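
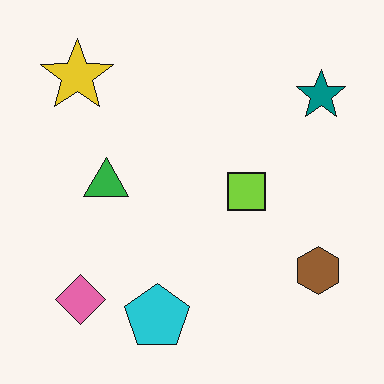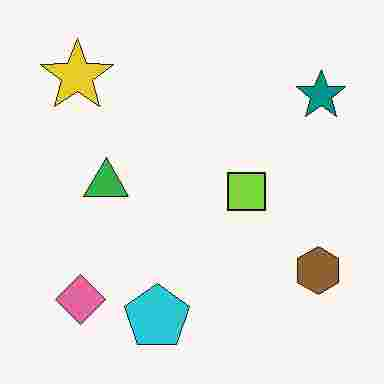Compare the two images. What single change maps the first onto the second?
This is the original image degraded with heavy JPEG compression.

Blocky 8×8 compression artifacts appear around shape edges and the flat background shows ringing — characteristic JPEG degradation.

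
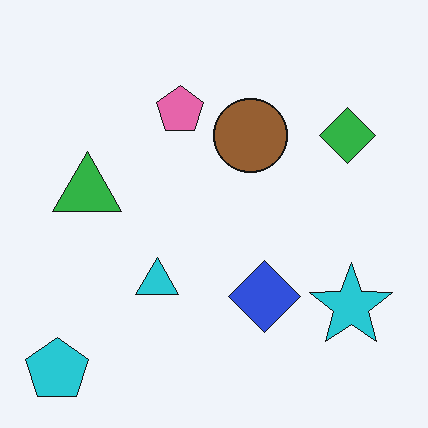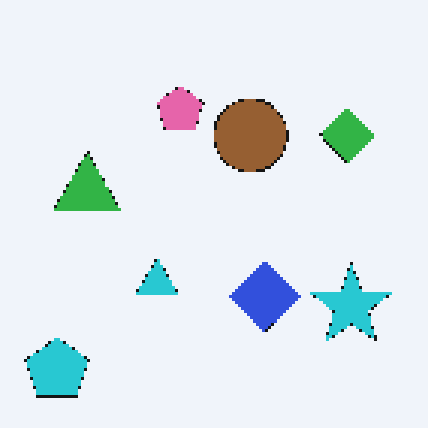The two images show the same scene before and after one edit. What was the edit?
The second image is the first lightly pixelated (a mild mosaic effect).

Shapes are reduced to large square blocks; fine edges and outlines are lost — a downscale-then-upscale (mosaic) effect.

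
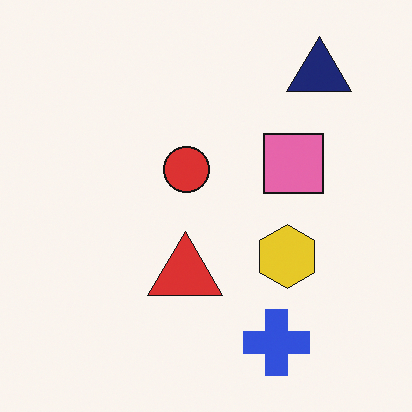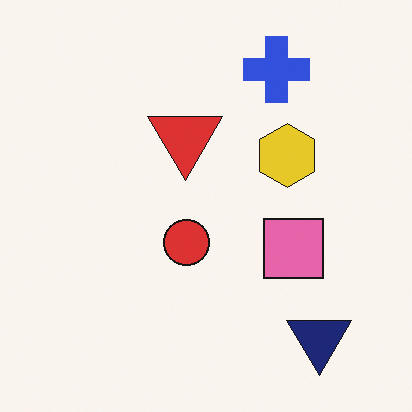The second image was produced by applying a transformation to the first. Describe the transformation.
The transformation is: flipped vertically (top ↔ bottom).

The blue cross is in the bottom-right of the first image and the top-right of the second — shapes on opposite sides of the horizontal midline have swapped in a mirror flip.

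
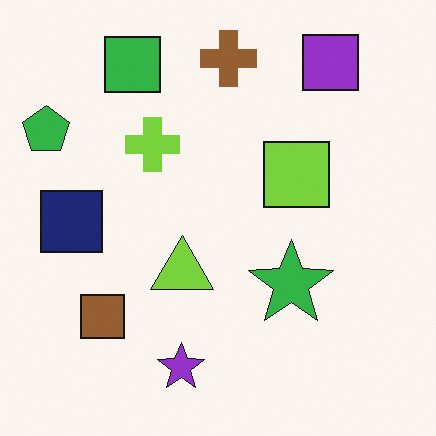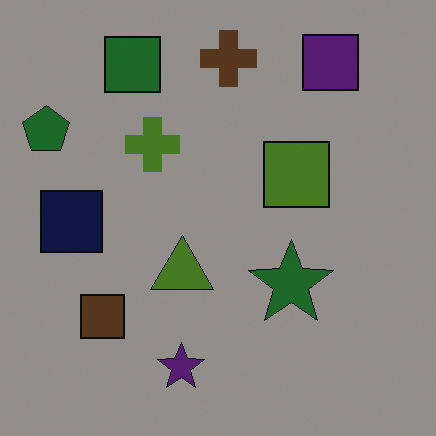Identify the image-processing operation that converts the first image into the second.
This is the original image noticeably darkened.

Every pixel — background and shapes alike — is uniformly darkened.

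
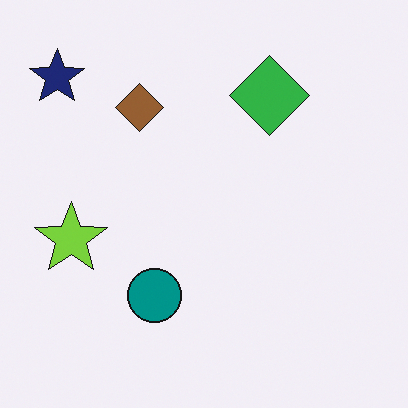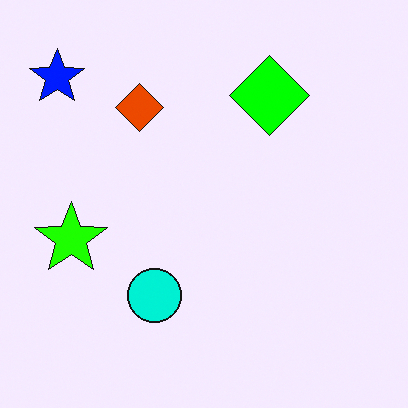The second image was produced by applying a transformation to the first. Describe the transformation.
It was made much more vivid (saturation change).

All colors are more vivid — a global saturation change.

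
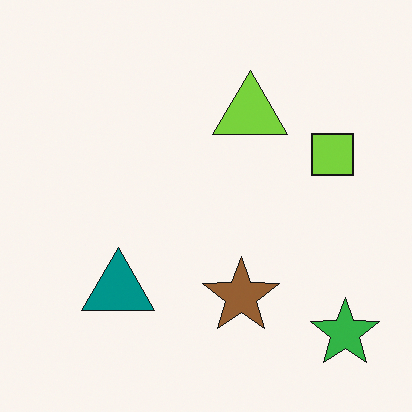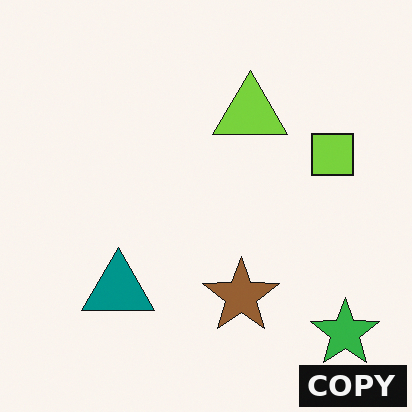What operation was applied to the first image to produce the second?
It was watermarked with the text "COPY" in the lower-right corner.

A dark label reading "COPY" appears in the lower-right corner.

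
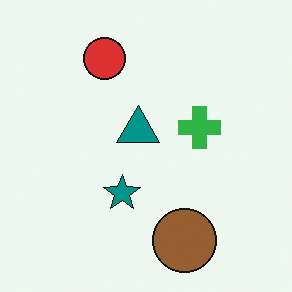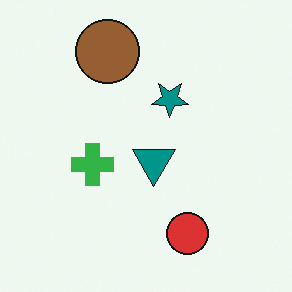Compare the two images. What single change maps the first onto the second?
It was rotated 180°.

The brown circle sits in the bottom of the first image and the top of the second — consistent with a whole-image 180° rotation.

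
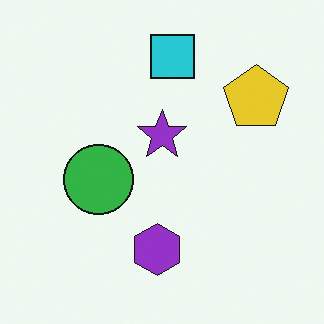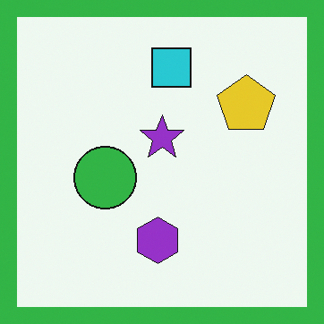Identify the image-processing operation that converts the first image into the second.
It was framed with a green border.

A solid green frame runs around the edge of the second image, with the content slightly shrunk inside it.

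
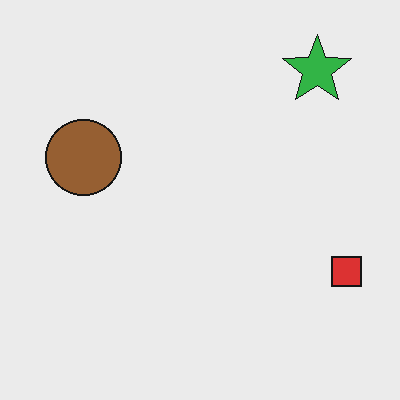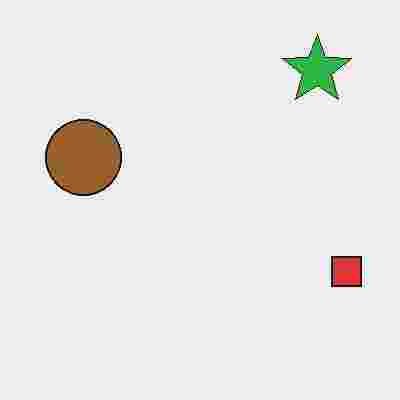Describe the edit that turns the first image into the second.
Heavily JPEG-compressed with obvious blocking artifacts.

Blocky 8×8 compression artifacts appear around shape edges and the flat background shows ringing — characteristic JPEG degradation.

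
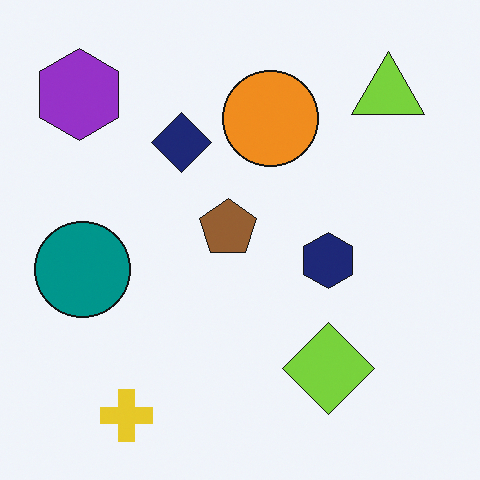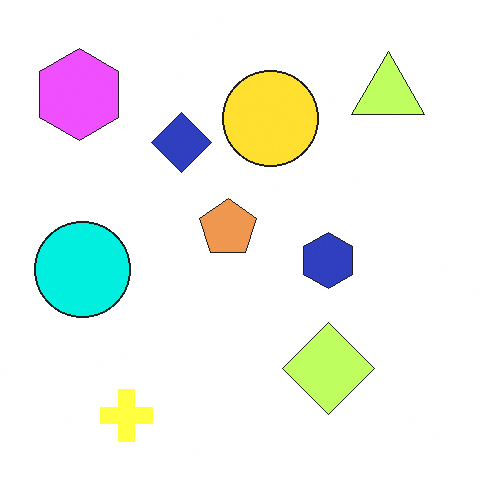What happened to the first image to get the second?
The image was brightened a lot.

Every pixel — background and shapes alike — is uniformly brightened.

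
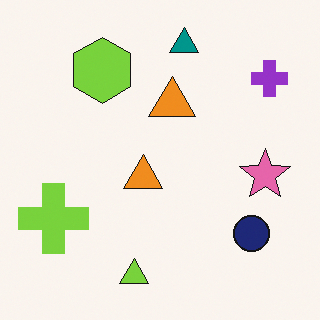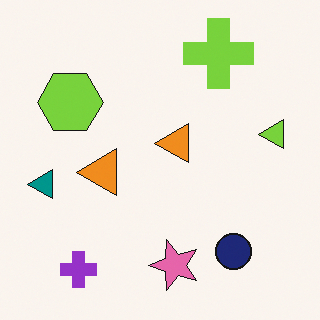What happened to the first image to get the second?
The second image is the first transposed (reflected across the top-left ↔ bottom-right diagonal).

Shapes have swapped their row and column positions — what was in the top-right is now in the bottom-left — a diagonal reflection.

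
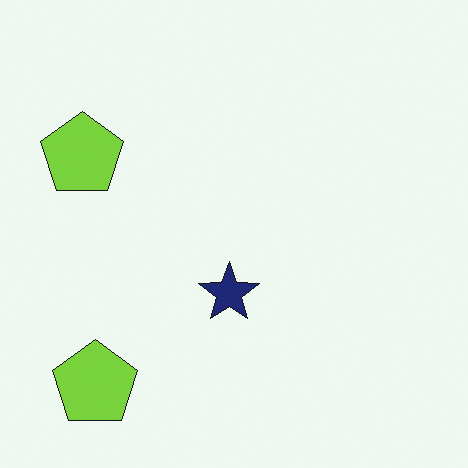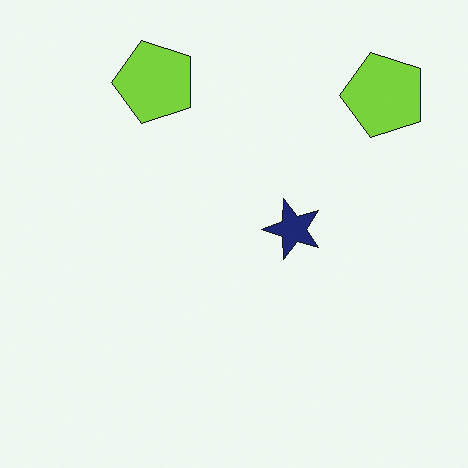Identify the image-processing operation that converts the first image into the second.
This is the original image transposed (reflected across the top-left ↔ bottom-right diagonal).

Shapes have swapped their row and column positions — what was in the top-right is now in the bottom-left — a diagonal reflection.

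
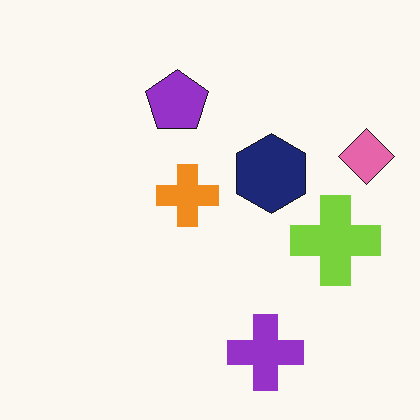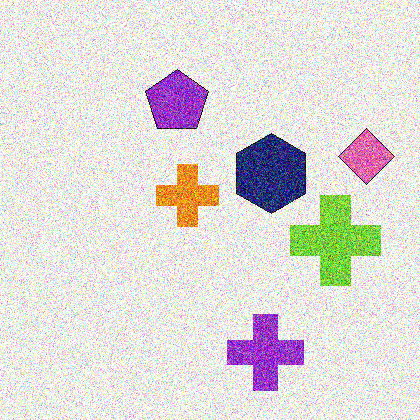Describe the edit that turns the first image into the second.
Degraded with strong gaussian noise.

Random speckle covers the whole image, including the flat background.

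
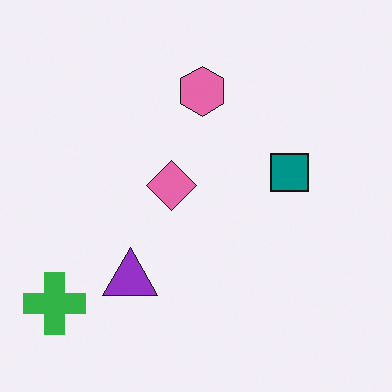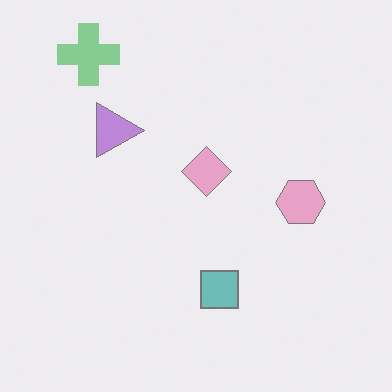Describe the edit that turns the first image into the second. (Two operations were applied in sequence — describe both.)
This is the original image given much lower contrast, then rotated 90° clockwise.

Tones are pushed toward mid-grey across the whole image — a global contrast change. The green cross sits in the bottom-left of the first image and the top-left of the second — consistent with a whole-image 90° clockwise rotation.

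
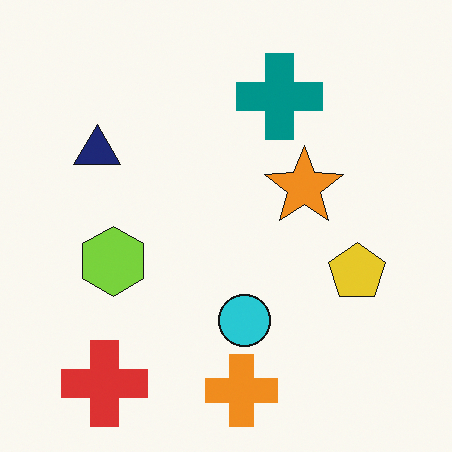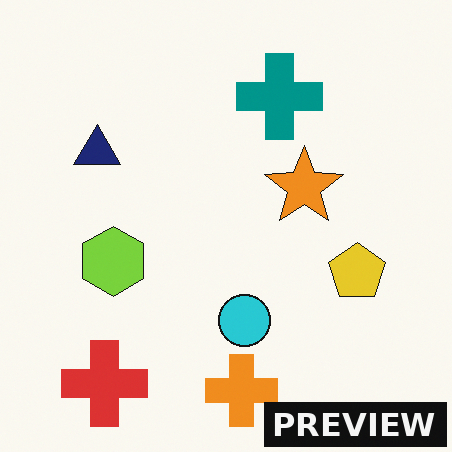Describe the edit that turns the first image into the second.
The second image is the first watermarked with the text "PREVIEW" in the lower-right corner.

A dark label reading "PREVIEW" appears in the lower-right corner.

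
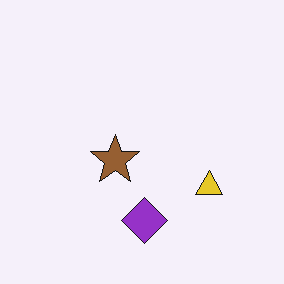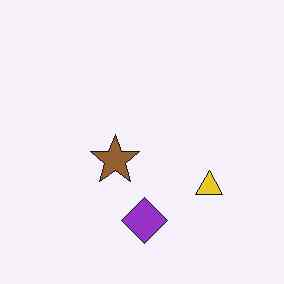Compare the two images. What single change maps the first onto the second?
It was given moderate JPEG compression.

Blocky 8×8 compression artifacts appear around shape edges and the flat background shows ringing — characteristic JPEG degradation.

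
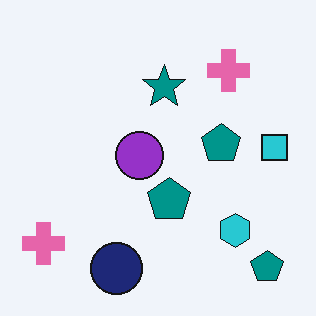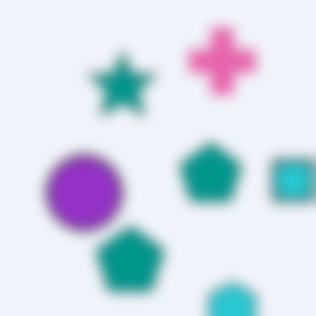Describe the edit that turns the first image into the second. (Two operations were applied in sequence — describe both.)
The image was cropped to a modestly smaller region and rescaled, then heavily blurred.

The visible shapes are larger and the field of view is narrower; shapes near the original edges may be partly or wholly outside the frame — a crop-and-rescale. Shape edges and outlines are uniformly softened across the whole image.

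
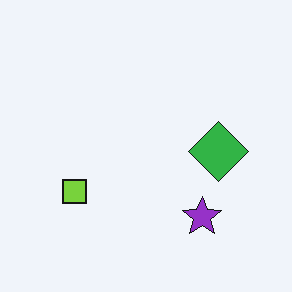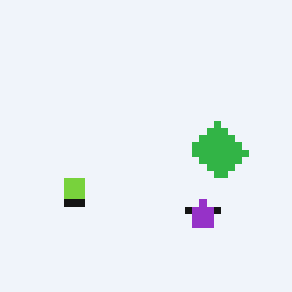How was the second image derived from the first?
This is the original image pixelated into visible square blocks.

Shapes are reduced to large square blocks; fine edges and outlines are lost — a downscale-then-upscale (mosaic) effect.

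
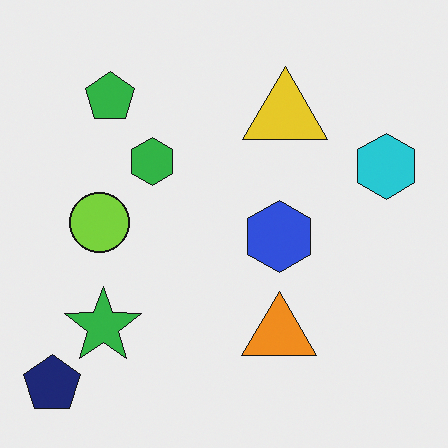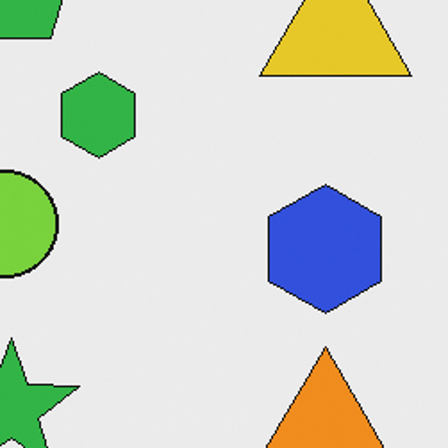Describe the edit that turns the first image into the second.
The transformation is: cropped to a noticeably smaller region and rescaled.

The visible shapes are larger and the field of view is narrower; shapes near the original edges may be partly or wholly outside the frame — a crop-and-rescale.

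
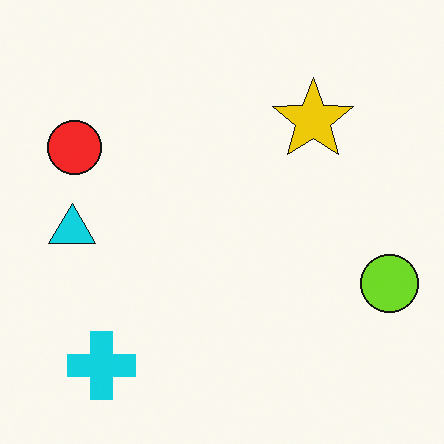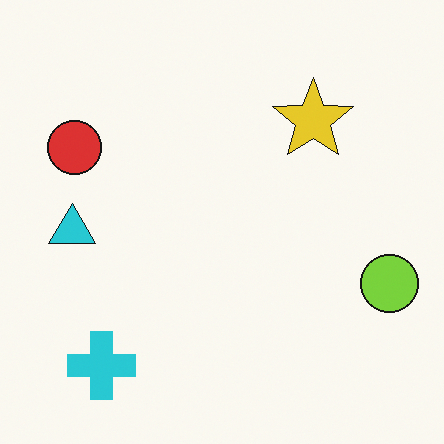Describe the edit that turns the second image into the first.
The transformation is: slightly oversaturated.

All colors are more vivid — a global saturation change.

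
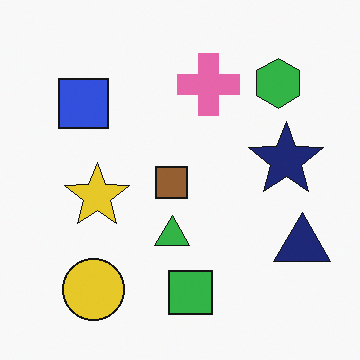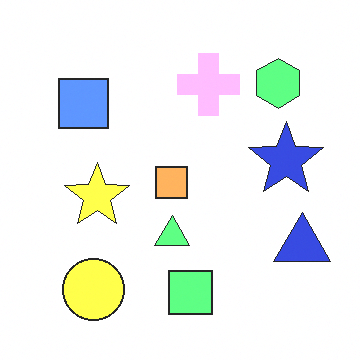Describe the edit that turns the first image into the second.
The transformation is: substantially brightened.

Every pixel — background and shapes alike — is uniformly brightened.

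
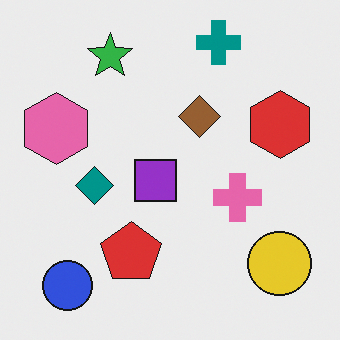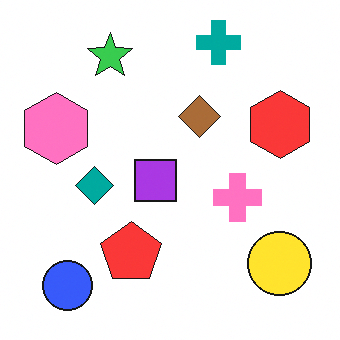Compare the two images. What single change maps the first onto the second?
The image was brightened a little.

Every pixel — background and shapes alike — is uniformly brightened.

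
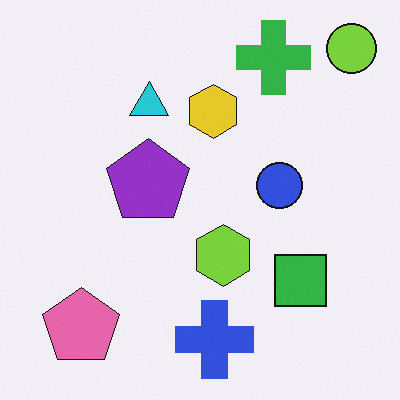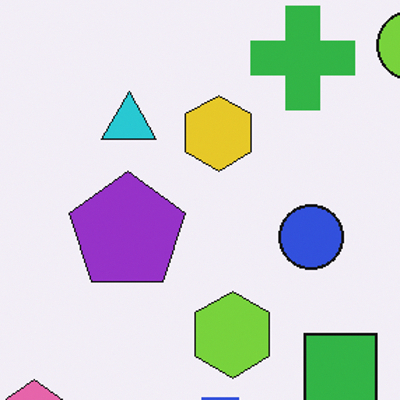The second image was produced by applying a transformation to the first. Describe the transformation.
The second image is the first cropped to a modestly smaller region and rescaled.

The visible shapes are larger and the field of view is narrower; shapes near the original edges may be partly or wholly outside the frame — a crop-and-rescale.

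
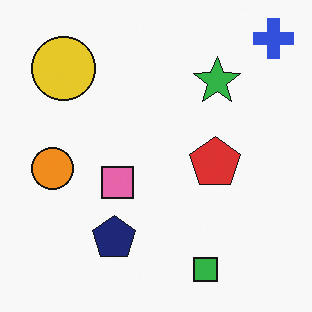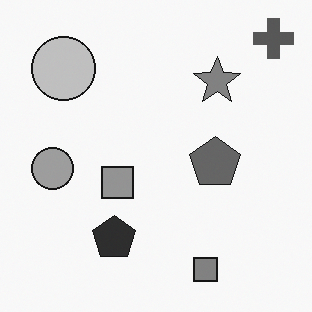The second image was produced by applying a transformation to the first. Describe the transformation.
This is the original image converted to grayscale.

All color is removed — every shape is now a shade of grey.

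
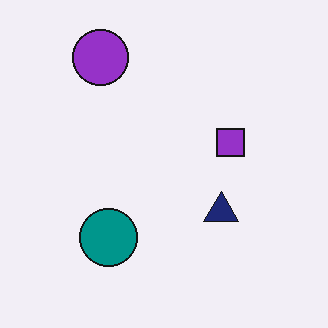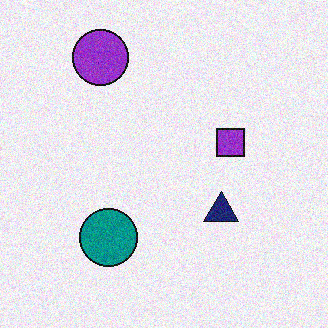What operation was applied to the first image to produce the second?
The transformation is: degraded with visible gaussian noise.

Random speckle covers the whole image, including the flat background.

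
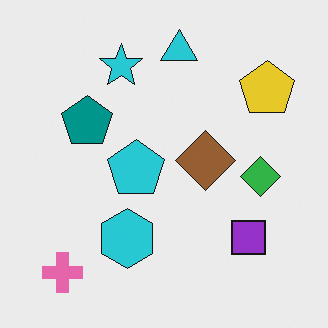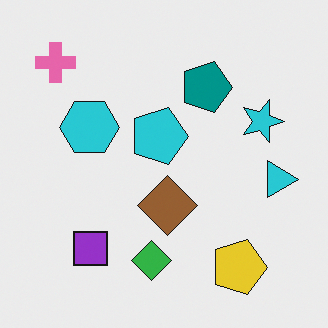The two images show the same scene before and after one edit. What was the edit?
The second image is the first rotated 90° clockwise.

The pink cross sits in the bottom-left of the first image and the top-left of the second — consistent with a whole-image 90° clockwise rotation.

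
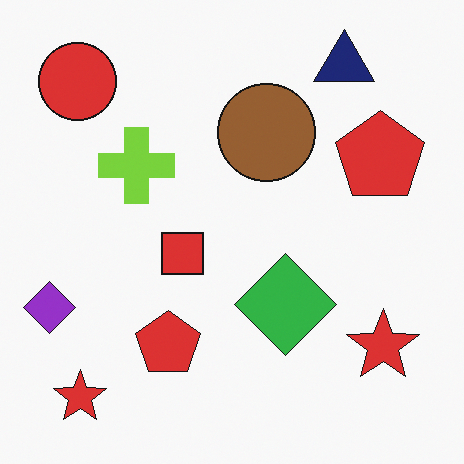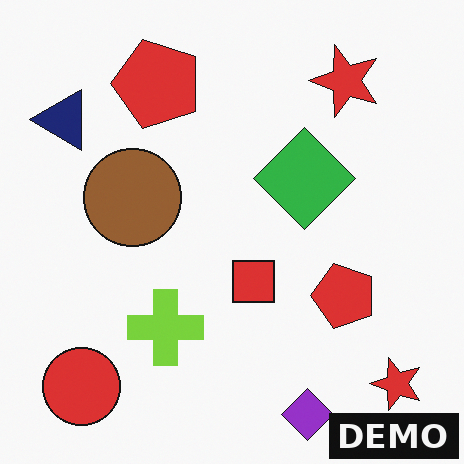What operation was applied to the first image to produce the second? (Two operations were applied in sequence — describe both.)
The second image is the first rotated 90° counter-clockwise, then watermarked with the text "DEMO" in the lower-right corner.

The red circle sits in the top-left of the first image and the bottom-left of the second — consistent with a whole-image 90° counter-clockwise rotation. A dark label reading "DEMO" appears in the lower-right corner.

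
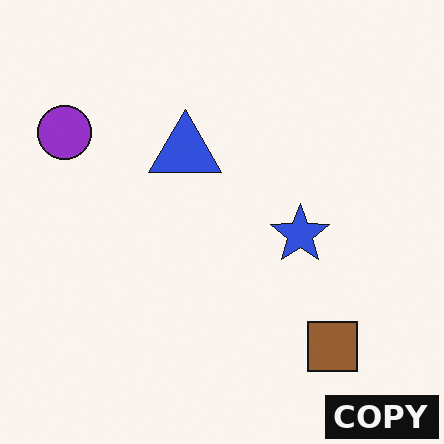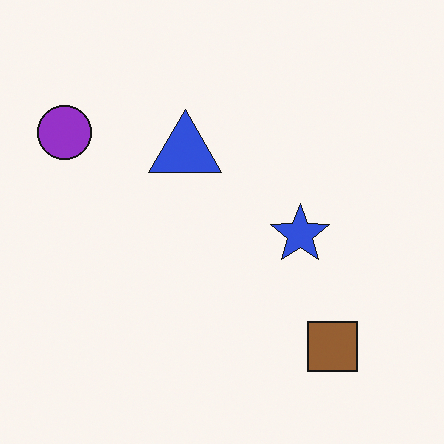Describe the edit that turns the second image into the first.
Watermarked with the text "COPY" in the lower-right corner.

A dark label reading "COPY" appears in the lower-right corner.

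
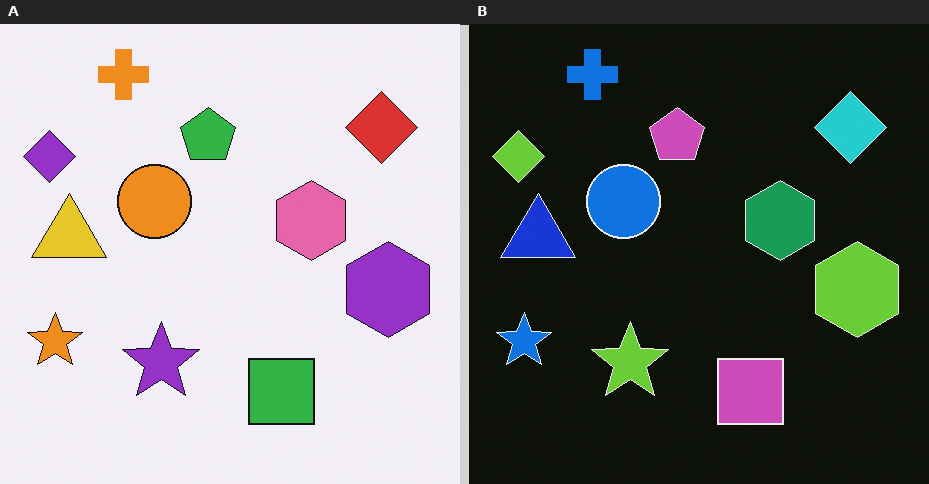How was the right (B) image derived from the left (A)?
The right (B) image is the left (A) color-inverted (negative).

The light background has become dark and every shape's color is its complement — a photographic negative.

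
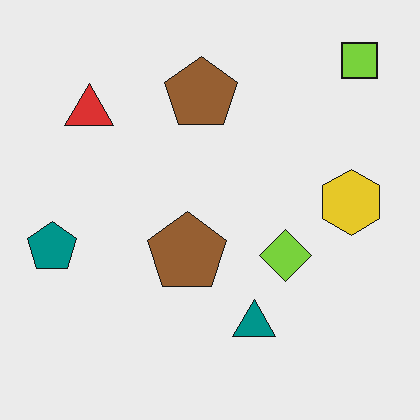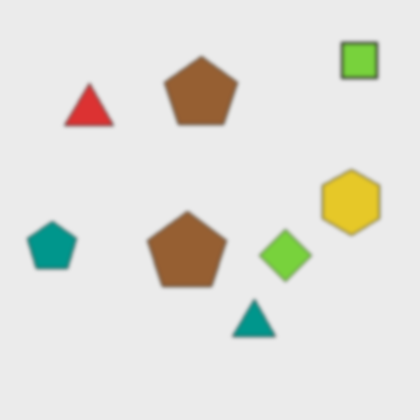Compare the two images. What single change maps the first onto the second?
It was given a subtle gaussian blur.

Shape edges and outlines are uniformly softened across the whole image.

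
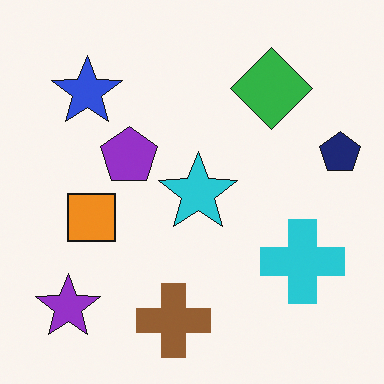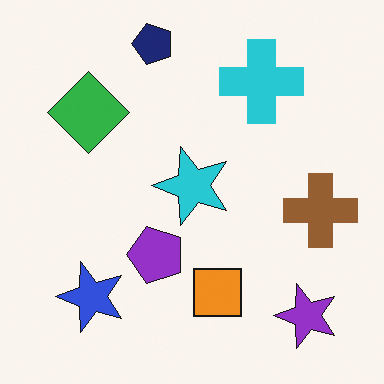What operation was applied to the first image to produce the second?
It was rotated 90° counter-clockwise.

The purple star sits in the bottom-left of the first image and the bottom-right of the second — consistent with a whole-image 90° counter-clockwise rotation.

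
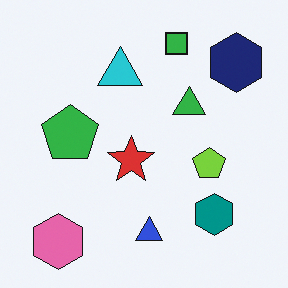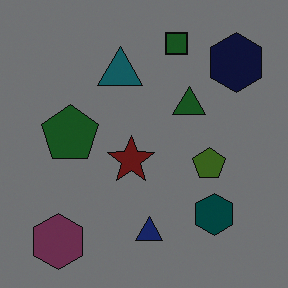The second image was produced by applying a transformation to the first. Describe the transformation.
It was noticeably darkened.

Every pixel — background and shapes alike — is uniformly darkened.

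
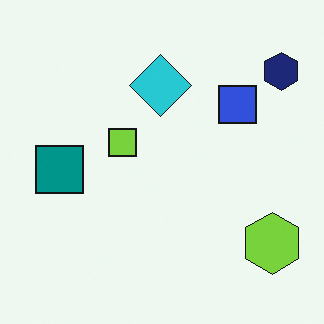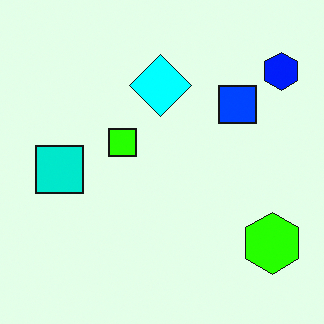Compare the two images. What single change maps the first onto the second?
The transformation is: heavily oversaturated.

All colors are more vivid — a global saturation change.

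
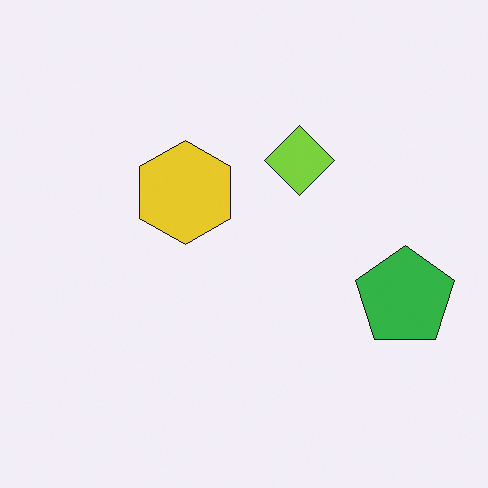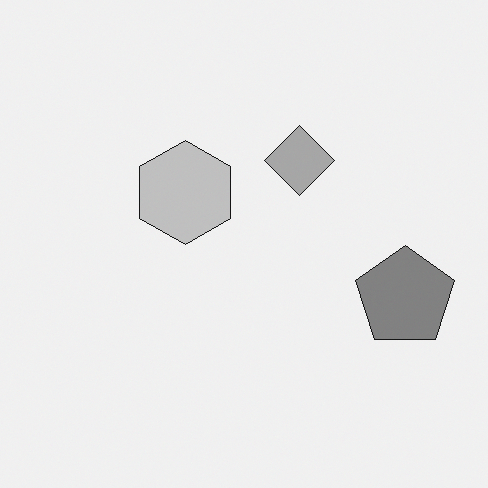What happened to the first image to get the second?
Converted to grayscale.

All color is removed — every shape is now a shade of grey.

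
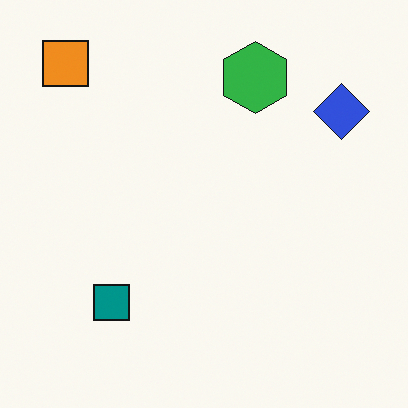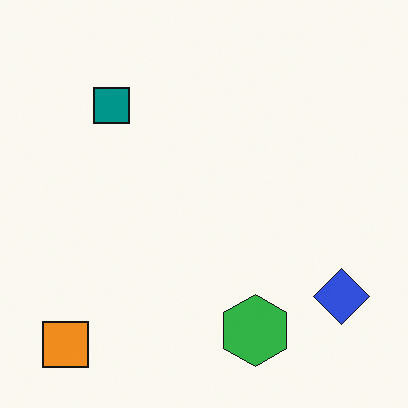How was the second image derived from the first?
It was flipped vertically (top ↔ bottom).

The orange square is in the top-left of the first image and the bottom-left of the second — shapes on opposite sides of the horizontal midline have swapped in a mirror flip.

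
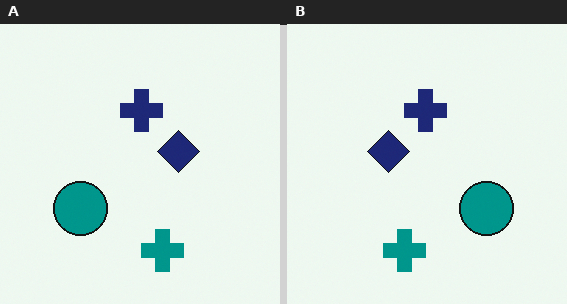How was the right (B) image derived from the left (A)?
The transformation is: flipped horizontally (left ↔ right).

The teal circle is in the left of the left (A) image and the right of the right (B) — shapes on opposite sides of the vertical midline have swapped in a mirror flip.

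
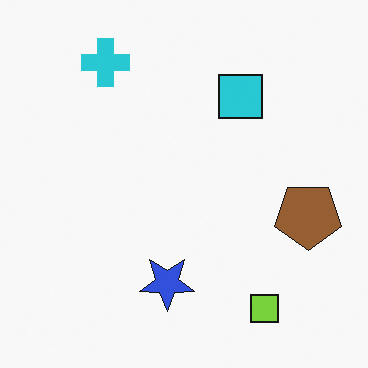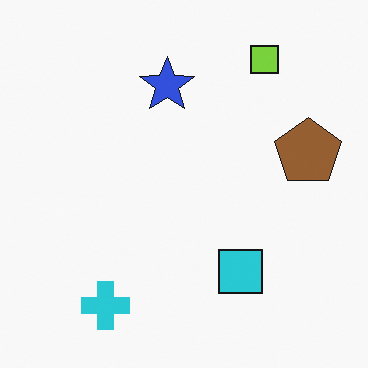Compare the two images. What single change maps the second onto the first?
The image was flipped vertically (top ↔ bottom).

The lime square is in the top-right of the second image and the bottom-right of the first — shapes on opposite sides of the horizontal midline have swapped in a mirror flip.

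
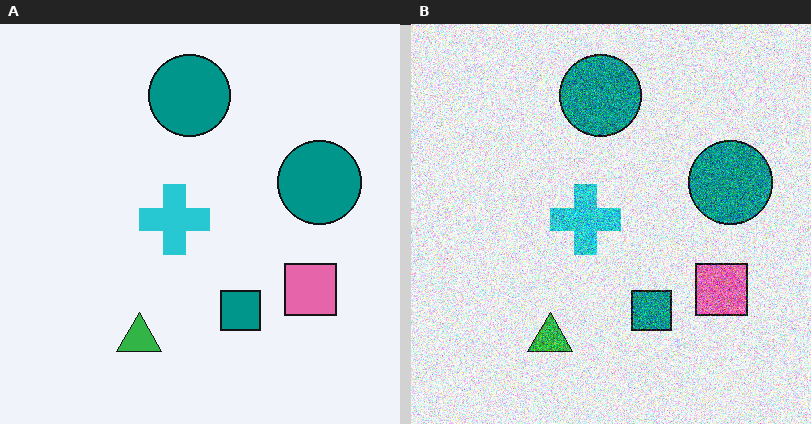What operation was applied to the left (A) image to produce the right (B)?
This is the original image degraded with a thick layer of grain.

Random speckle covers the whole image, including the flat background.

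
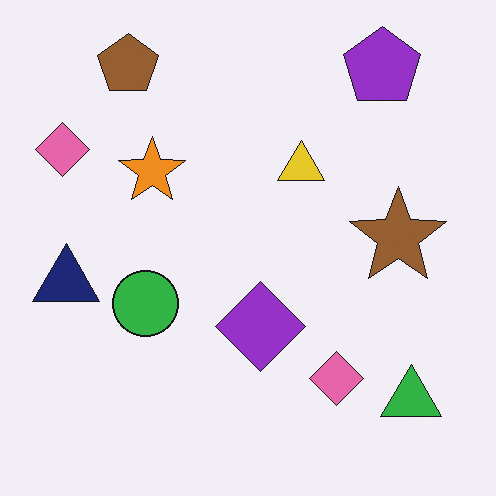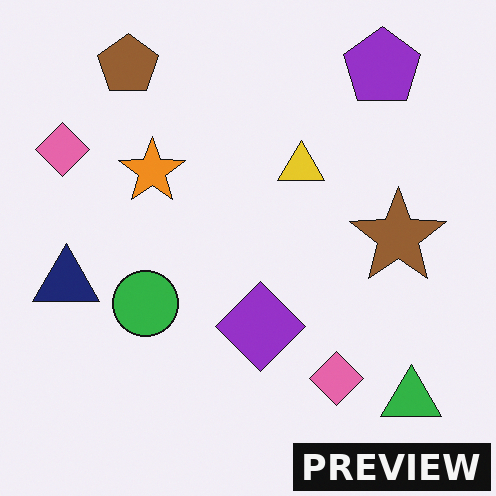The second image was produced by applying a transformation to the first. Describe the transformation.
It was watermarked with the text "PREVIEW" in the lower-right corner.

A dark label reading "PREVIEW" appears in the lower-right corner.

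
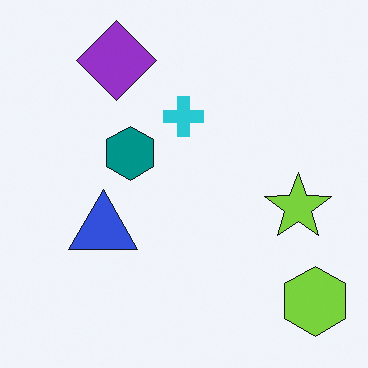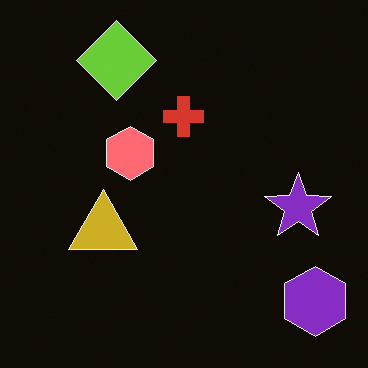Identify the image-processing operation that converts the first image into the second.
Color-inverted (negative).

The light background has become dark and every shape's color is its complement — a photographic negative.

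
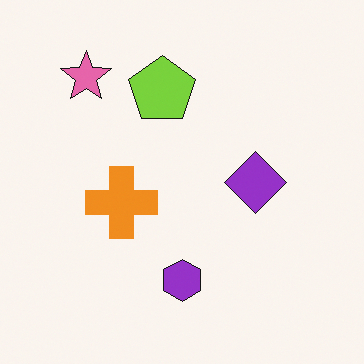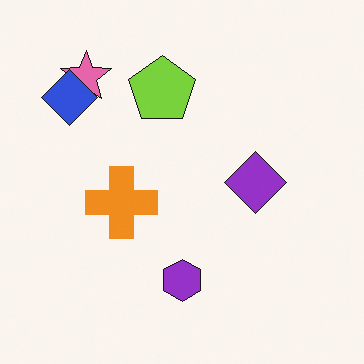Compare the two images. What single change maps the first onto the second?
This is the original image overlaid with an additional blue diamond.

A blue diamond appears in the second image that is absent from the first.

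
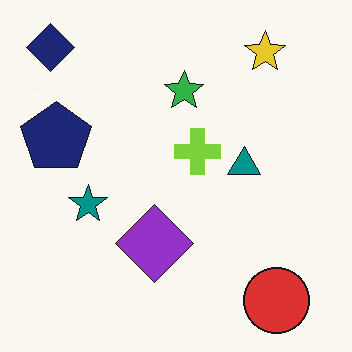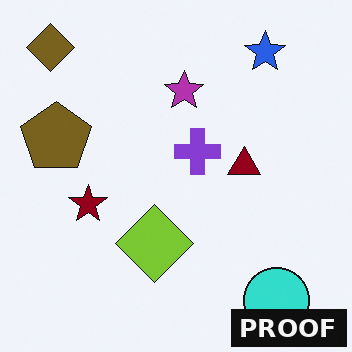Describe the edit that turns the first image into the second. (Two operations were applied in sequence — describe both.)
It was hue-shifted by a large amount, then watermarked with the text "PROOF" in the lower-right corner.

Every shape's color has rotated by the same amount around the hue wheel — a uniform hue shift. A dark label reading "PROOF" appears in the lower-right corner.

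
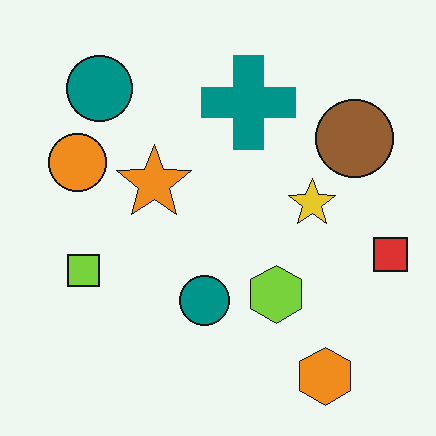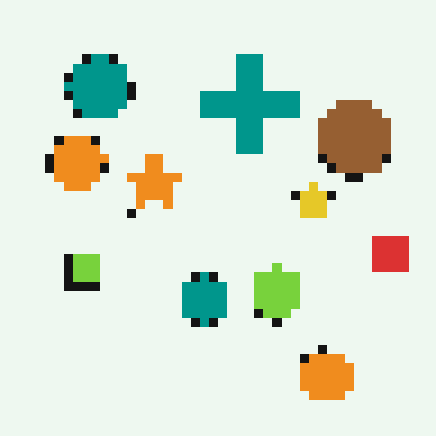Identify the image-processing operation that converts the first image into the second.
The second image is the first coarsely pixelated.

Shapes are reduced to large square blocks; fine edges and outlines are lost — a downscale-then-upscale (mosaic) effect.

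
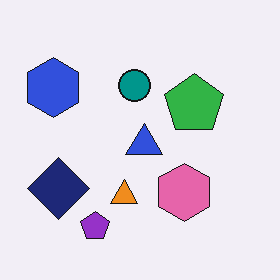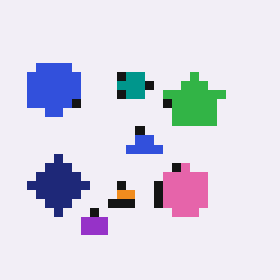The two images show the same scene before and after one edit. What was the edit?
Heavily pixelated into large blocks.

Shapes are reduced to large square blocks; fine edges and outlines are lost — a downscale-then-upscale (mosaic) effect.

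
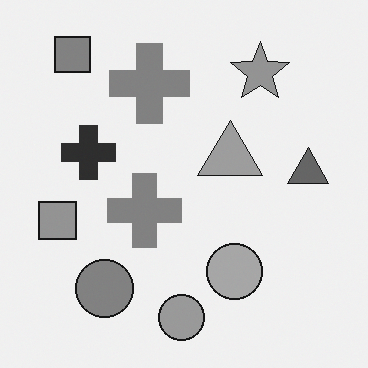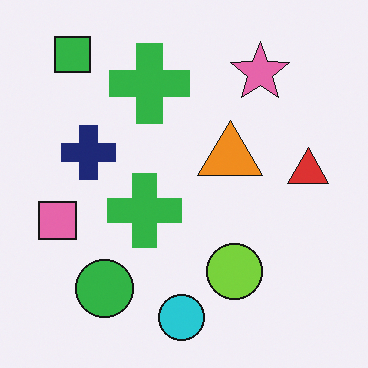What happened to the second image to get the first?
Converted to grayscale.

All color is removed — every shape is now a shade of grey.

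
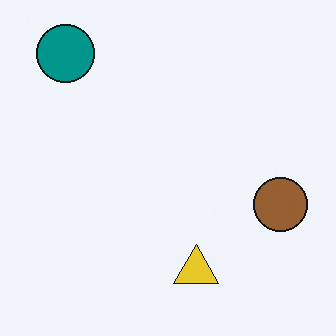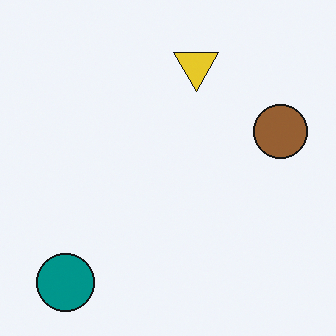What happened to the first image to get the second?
This is the original image flipped vertically (top ↔ bottom).

The teal circle is in the top-left of the first image and the bottom-left of the second — shapes on opposite sides of the horizontal midline have swapped in a mirror flip.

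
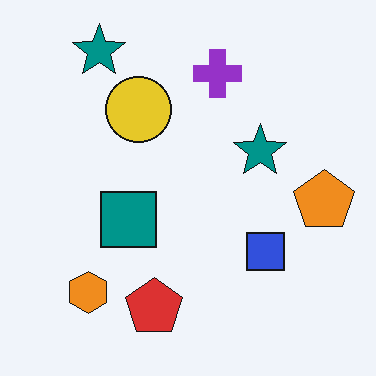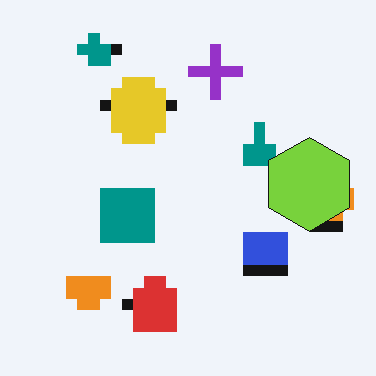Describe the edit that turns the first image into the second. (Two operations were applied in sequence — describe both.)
The second image is the first coarsely pixelated, then overlaid with an additional lime hexagon.

Shapes are reduced to large square blocks; fine edges and outlines are lost — a downscale-then-upscale (mosaic) effect. A lime hexagon appears in the second image that is absent from the first.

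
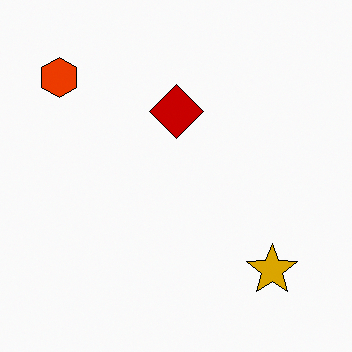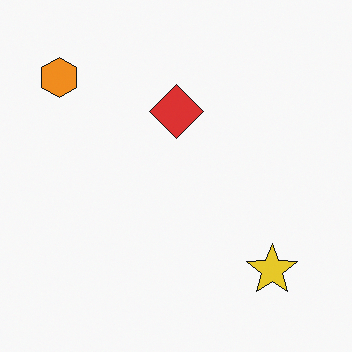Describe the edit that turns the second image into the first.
This is the original image boosted in contrast.

Tones are pushed away from mid-grey across the whole image — a global contrast change.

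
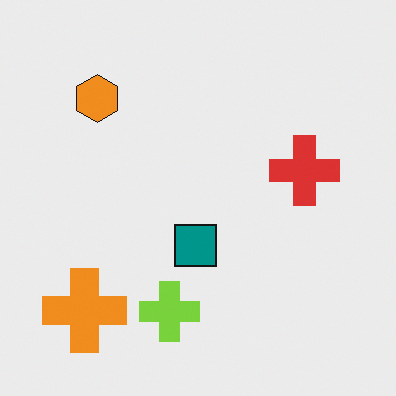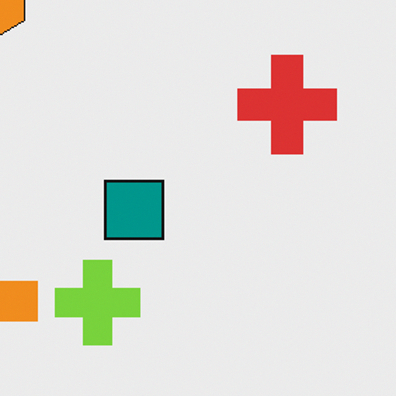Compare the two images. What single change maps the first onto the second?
It was cropped slightly and scaled back up.

The visible shapes are larger and the field of view is narrower; shapes near the original edges may be partly or wholly outside the frame — a crop-and-rescale.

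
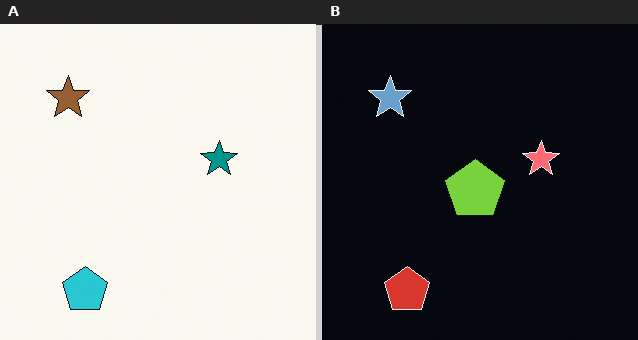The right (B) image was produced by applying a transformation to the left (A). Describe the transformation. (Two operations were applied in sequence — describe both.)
The transformation is: color-inverted (negative), then overlaid with an additional lime pentagon.

The light background has become dark and every shape's color is its complement — a photographic negative. A lime pentagon appears in the right (B) image that is absent from the left (A).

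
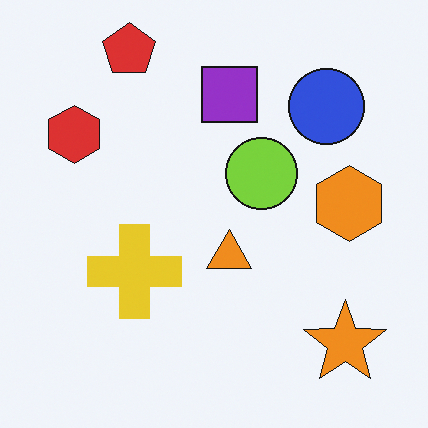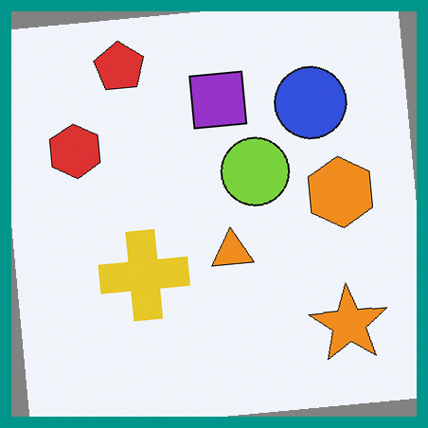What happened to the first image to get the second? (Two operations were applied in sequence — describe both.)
This is the original image rotated counter-clockwise by a slight angle, then framed with a teal border.

Every shape is tilted by the same angle and the image corners show triangular fill wedges — a whole-image rotation by a non-right angle. A solid teal frame runs around the edge of the second image, with the content slightly shrunk inside it.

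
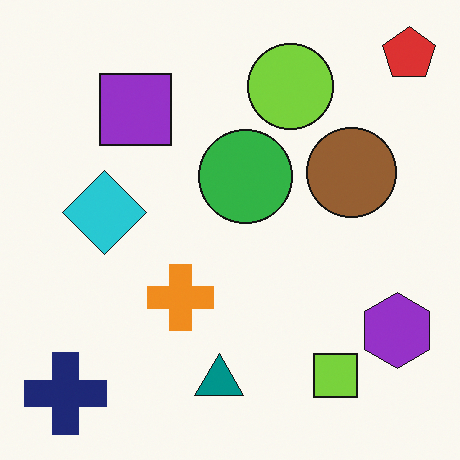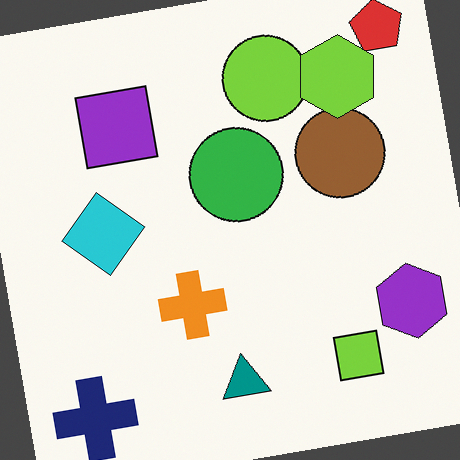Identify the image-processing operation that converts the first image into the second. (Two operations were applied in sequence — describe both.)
The transformation is: rotated counter-clockwise by a few degrees, then overlaid with an additional lime hexagon.

Every shape is tilted by the same angle and the image corners show triangular fill wedges — a whole-image rotation by a non-right angle. A lime hexagon appears in the second image that is absent from the first.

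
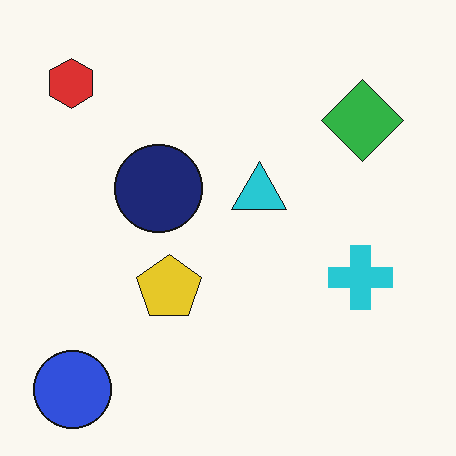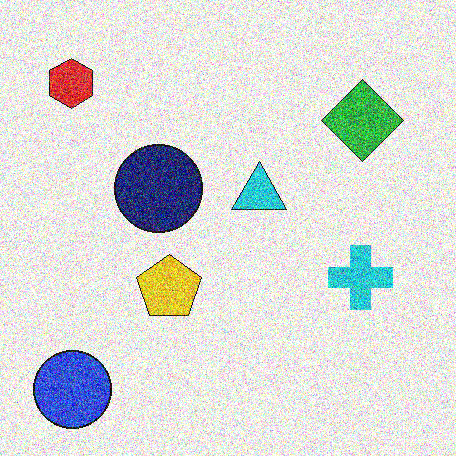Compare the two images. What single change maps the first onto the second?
Degraded with strong gaussian noise.

Random speckle covers the whole image, including the flat background.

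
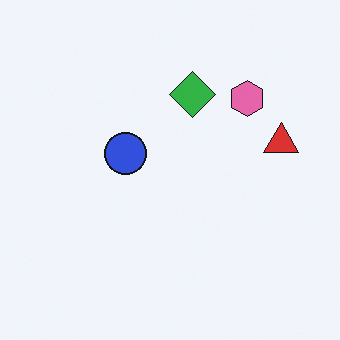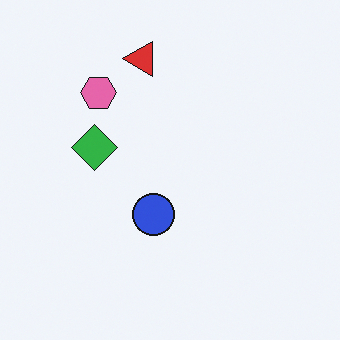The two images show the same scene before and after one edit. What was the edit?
This is the original image rotated 90° counter-clockwise.

The red triangle sits in the right of the first image and the top of the second — consistent with a whole-image 90° counter-clockwise rotation.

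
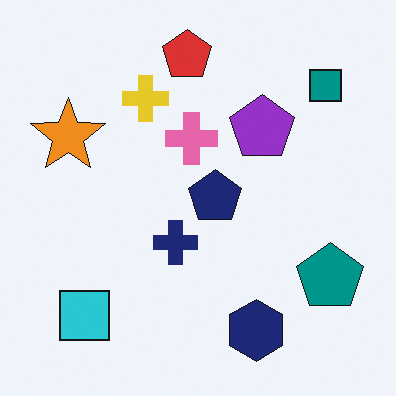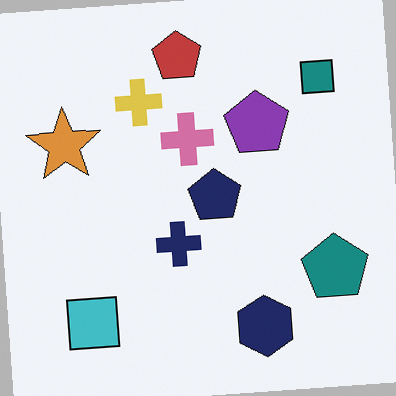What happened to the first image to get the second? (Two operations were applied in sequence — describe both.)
It was rotated counter-clockwise by a small amount, then slightly desaturated.

Every shape is tilted by the same angle and the image corners show triangular fill wedges — a whole-image rotation by a non-right angle. All colors are more muted and greyish — a global saturation change.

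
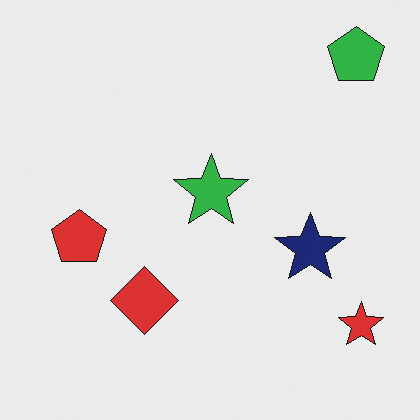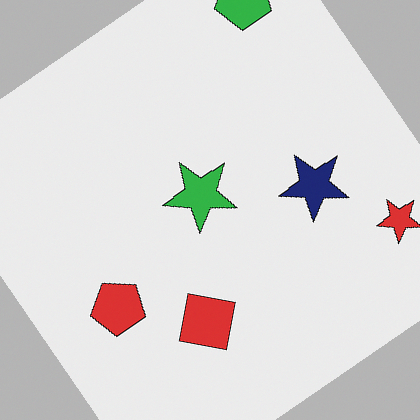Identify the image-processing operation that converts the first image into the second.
It was rotated counter-clockwise by a large amount — several tens of degrees.

Every shape is tilted by the same angle and the image corners show triangular fill wedges — a whole-image rotation by a non-right angle.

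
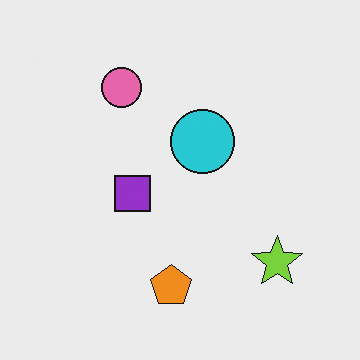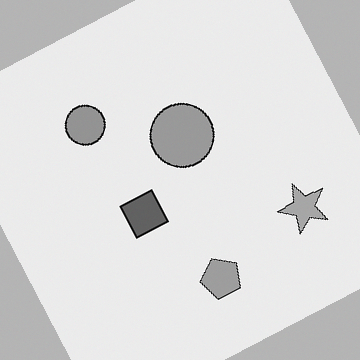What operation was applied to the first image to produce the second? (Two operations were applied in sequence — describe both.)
The second image is the first rotated counter-clockwise by a clearly visible amount, then converted to grayscale.

Every shape is tilted by the same angle and the image corners show triangular fill wedges — a whole-image rotation by a non-right angle. All color is removed — every shape is now a shade of grey.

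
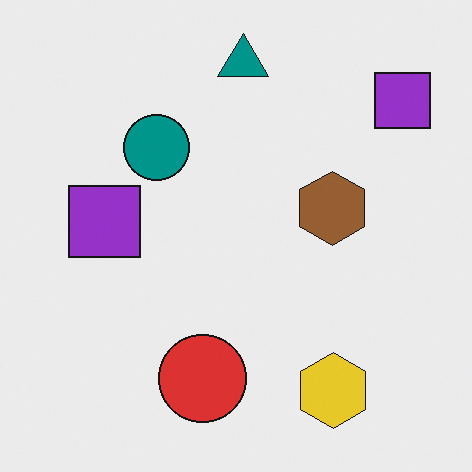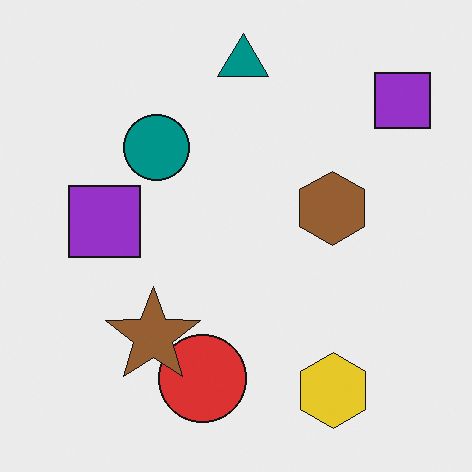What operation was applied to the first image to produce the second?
The image was overlaid with an additional brown star.

A brown star appears in the second image that is absent from the first.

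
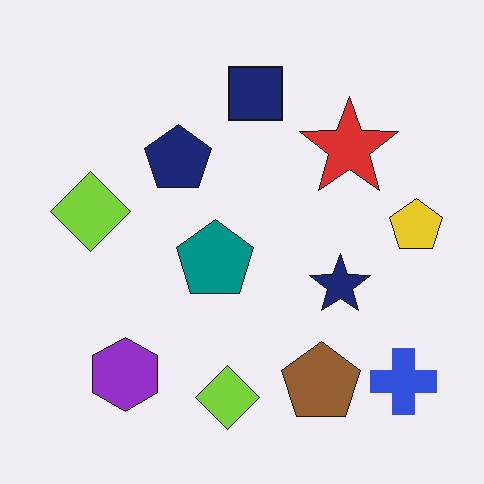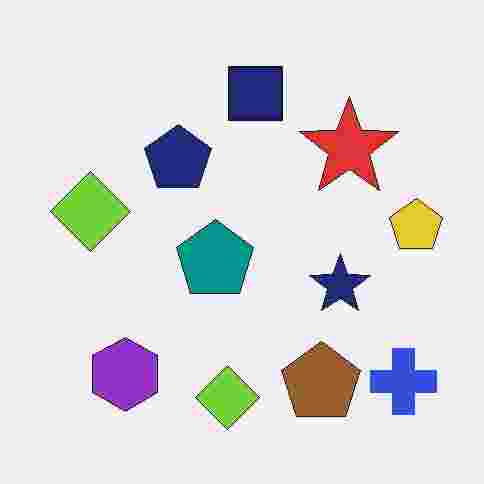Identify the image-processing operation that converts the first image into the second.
The transformation is: degraded with heavy JPEG compression.

Blocky 8×8 compression artifacts appear around shape edges and the flat background shows ringing — characteristic JPEG degradation.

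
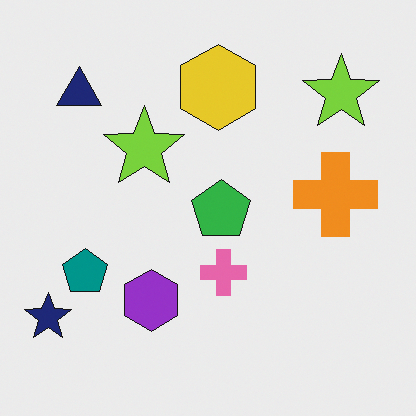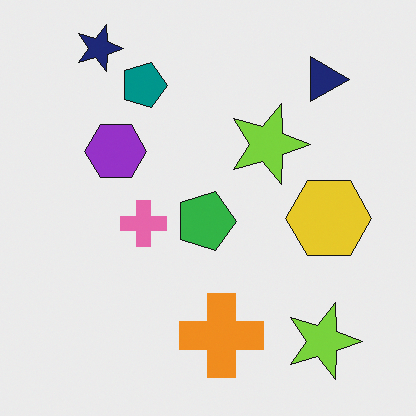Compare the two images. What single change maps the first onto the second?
The second image is the first rotated 90° clockwise.

The navy star sits in the bottom-left of the first image and the top-left of the second — consistent with a whole-image 90° clockwise rotation.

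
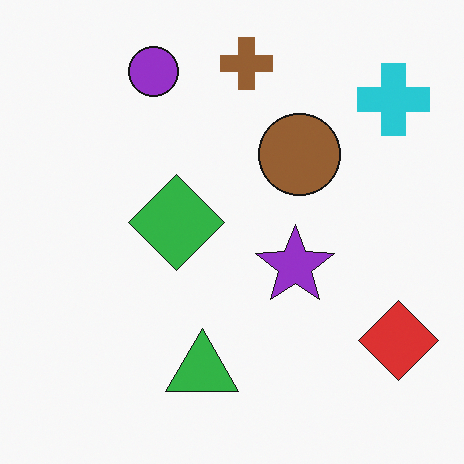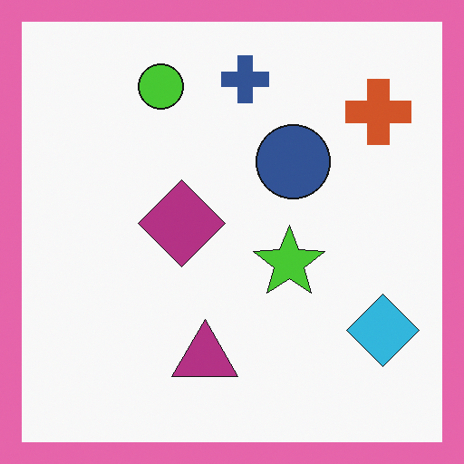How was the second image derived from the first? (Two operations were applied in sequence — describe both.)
Hue-shifted through roughly half the color wheel, then framed with a pink border.

Every shape's color has rotated by the same amount around the hue wheel — a uniform hue shift. A solid pink frame runs around the edge of the second image, with the content slightly shrunk inside it.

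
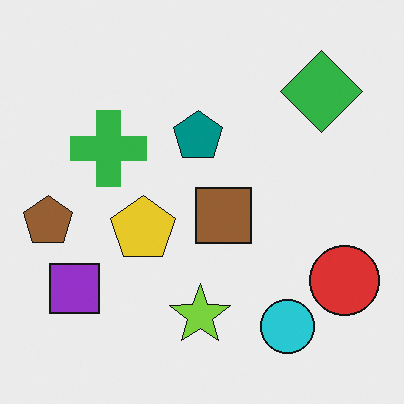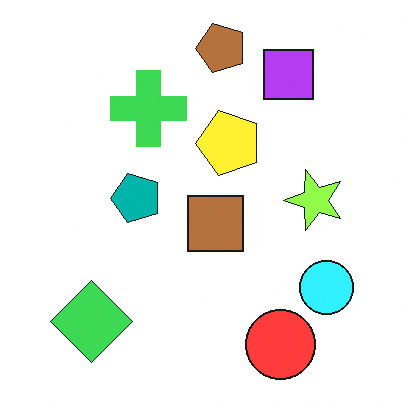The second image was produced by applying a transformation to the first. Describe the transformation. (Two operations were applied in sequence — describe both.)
The image was slightly brightened, then transposed (reflected across the top-left ↔ bottom-right diagonal).

Every pixel — background and shapes alike — is uniformly brightened. Shapes have swapped their row and column positions — what was in the top-right is now in the bottom-left — a diagonal reflection.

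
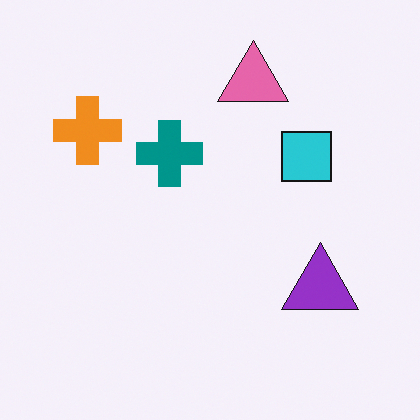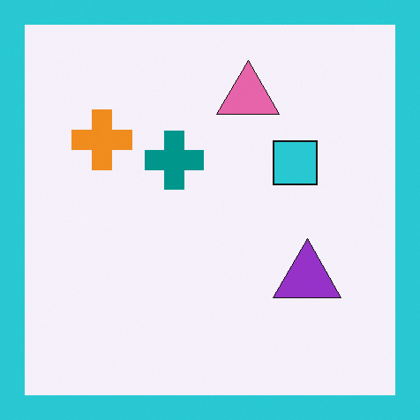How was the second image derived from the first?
This is the original image framed with a cyan border.

A solid cyan frame runs around the edge of the second image, with the content slightly shrunk inside it.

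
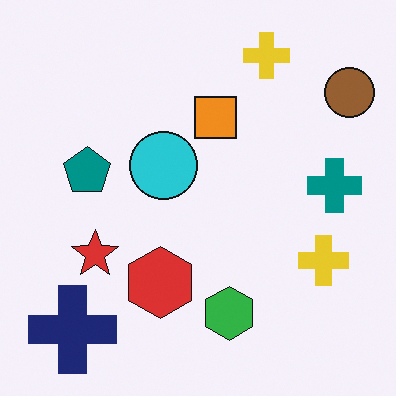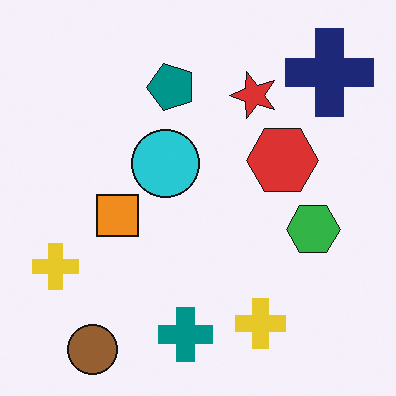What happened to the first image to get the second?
This is the original image transposed (reflected across the top-left ↔ bottom-right diagonal).

Shapes have swapped their row and column positions — what was in the top-right is now in the bottom-left — a diagonal reflection.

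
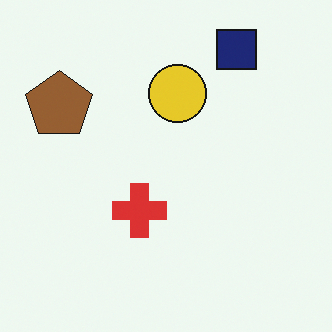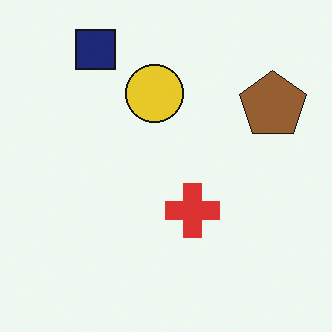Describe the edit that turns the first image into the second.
It was flipped horizontally (left ↔ right).

The brown pentagon is in the top-left of the first image and the top-right of the second — shapes on opposite sides of the vertical midline have swapped in a mirror flip.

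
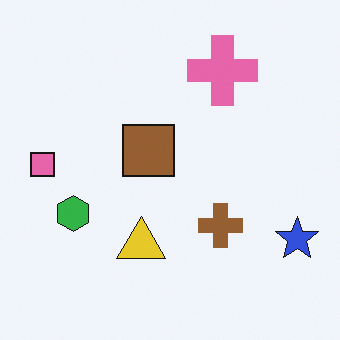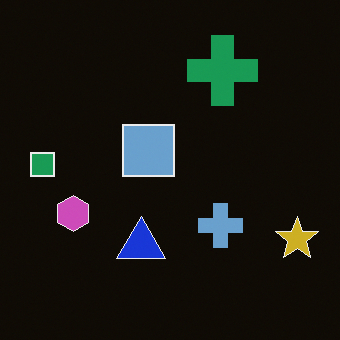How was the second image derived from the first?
The second image is the first color-inverted (negative).

The light background has become dark and every shape's color is its complement — a photographic negative.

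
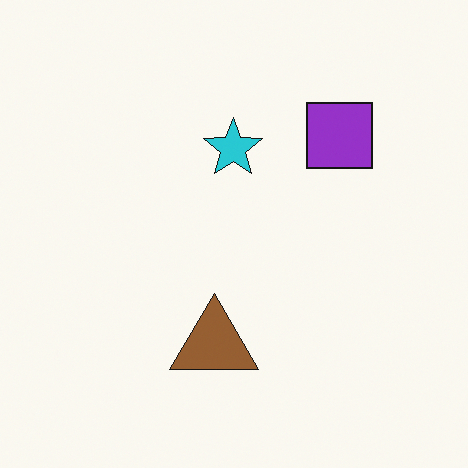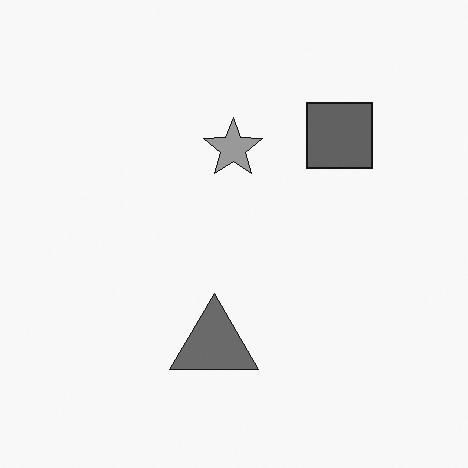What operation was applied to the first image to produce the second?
Converted to grayscale.

All color is removed — every shape is now a shade of grey.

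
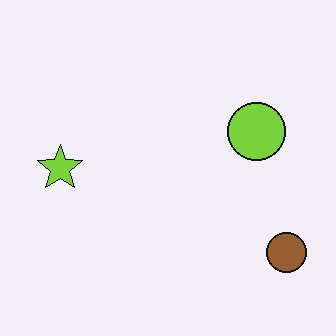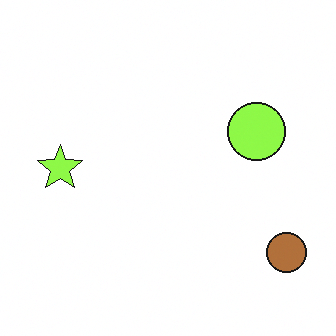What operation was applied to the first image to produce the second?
It was brightened a little.

Every pixel — background and shapes alike — is uniformly brightened.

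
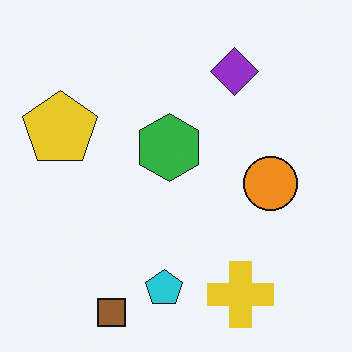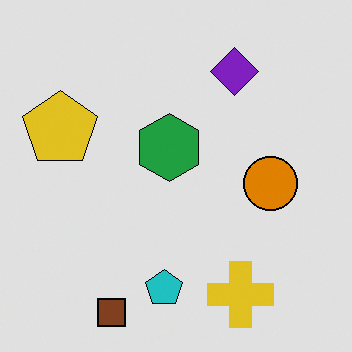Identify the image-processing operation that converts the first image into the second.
Moderately posterized.

Each flat color has snapped to a coarser quantized level — most visibly, the near-white background has dropped to a flat grey.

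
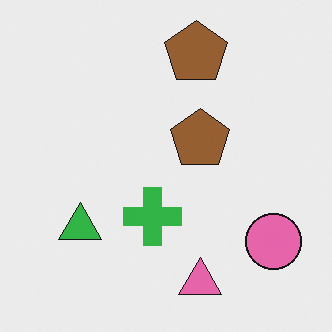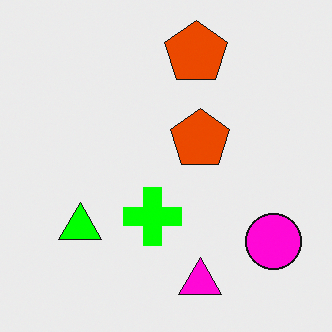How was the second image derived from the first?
This is the original image heavily oversaturated.

All colors are more vivid — a global saturation change.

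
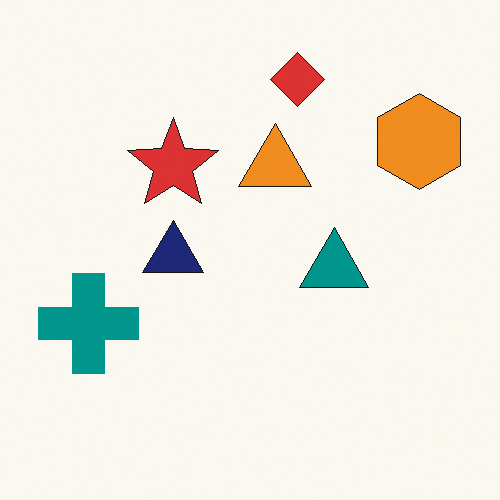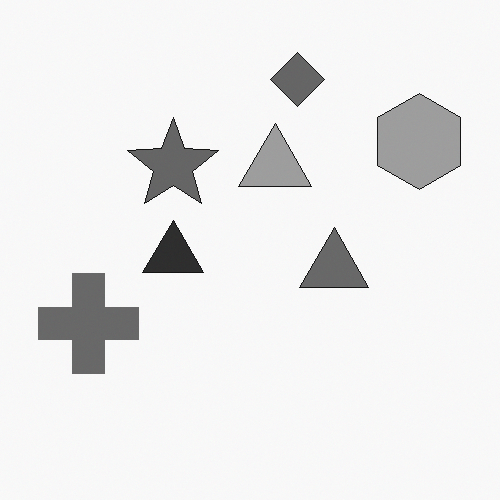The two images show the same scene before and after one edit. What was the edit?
This is the original image converted to grayscale.

All color is removed — every shape is now a shade of grey.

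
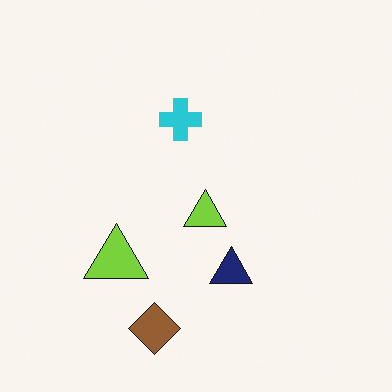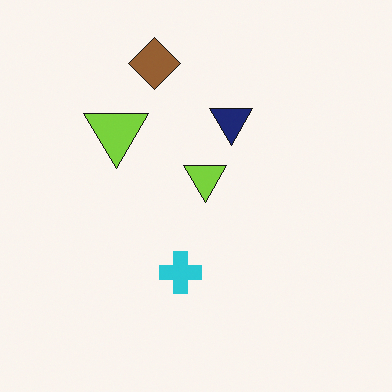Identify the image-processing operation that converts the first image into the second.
It was flipped vertically (top ↔ bottom).

The brown diamond is in the bottom of the first image and the top of the second — shapes on opposite sides of the horizontal midline have swapped in a mirror flip.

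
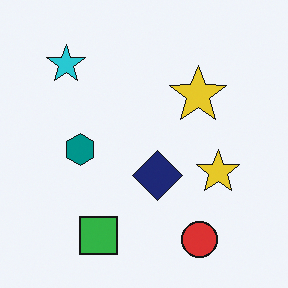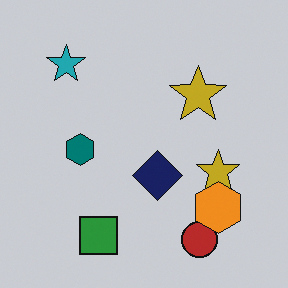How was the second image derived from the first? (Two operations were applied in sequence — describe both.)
The second image is the first slightly darkened, then overlaid with an additional orange hexagon.

Every pixel — background and shapes alike — is uniformly darkened. An orange hexagon appears in the second image that is absent from the first.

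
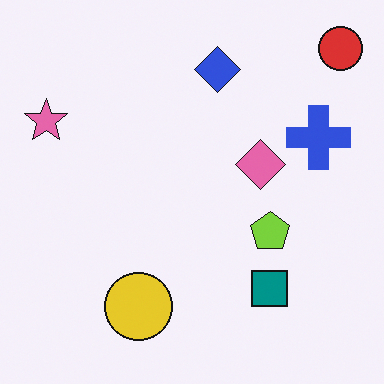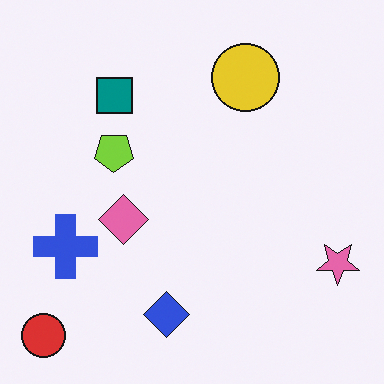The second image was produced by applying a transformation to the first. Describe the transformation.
The image was rotated 180°.

The red circle sits in the top-right of the first image and the bottom-left of the second — consistent with a whole-image 180° rotation.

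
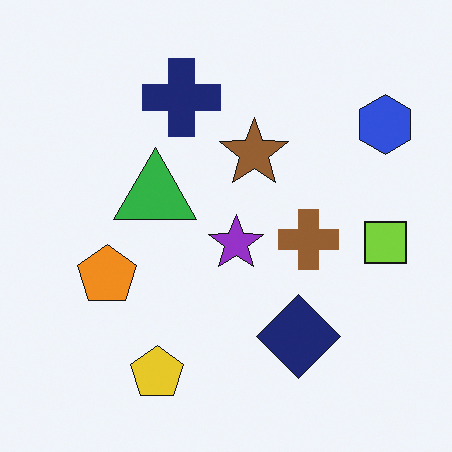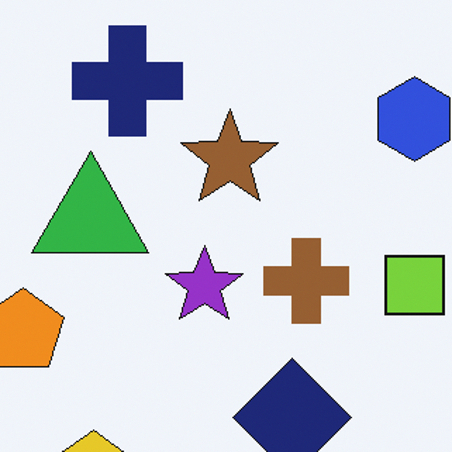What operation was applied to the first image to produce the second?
The image was cropped slightly and scaled back up.

The visible shapes are larger and the field of view is narrower; shapes near the original edges may be partly or wholly outside the frame — a crop-and-rescale.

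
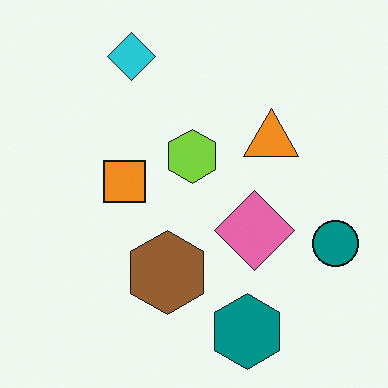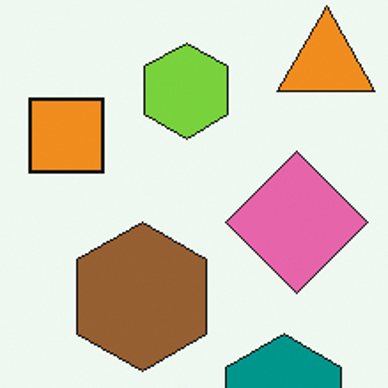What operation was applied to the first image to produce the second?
This is the original image cropped tightly and scaled back up.

The visible shapes are larger and the field of view is narrower; shapes near the original edges may be partly or wholly outside the frame — a crop-and-rescale.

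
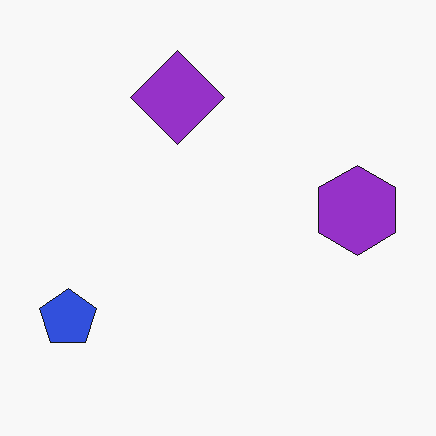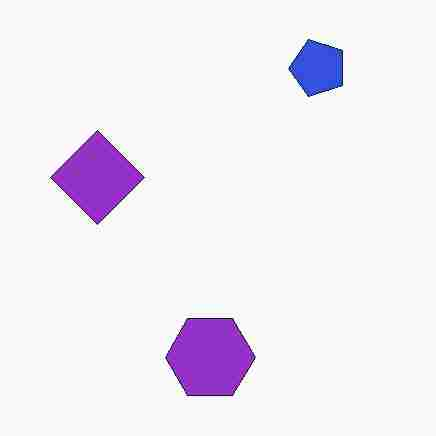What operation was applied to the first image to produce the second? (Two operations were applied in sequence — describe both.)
The image was transposed (reflected across the top-left ↔ bottom-right diagonal), then degraded with heavy JPEG compression.

Shapes have swapped their row and column positions — what was in the top-right is now in the bottom-left — a diagonal reflection. Blocky 8×8 compression artifacts appear around shape edges and the flat background shows ringing — characteristic JPEG degradation.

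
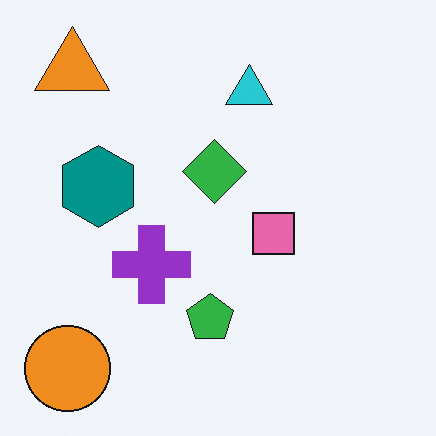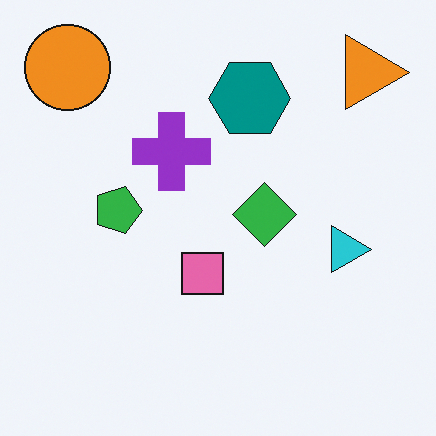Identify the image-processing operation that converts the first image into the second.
This is the original image rotated 90° clockwise.

The orange circle sits in the bottom-left of the first image and the top-left of the second — consistent with a whole-image 90° clockwise rotation.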